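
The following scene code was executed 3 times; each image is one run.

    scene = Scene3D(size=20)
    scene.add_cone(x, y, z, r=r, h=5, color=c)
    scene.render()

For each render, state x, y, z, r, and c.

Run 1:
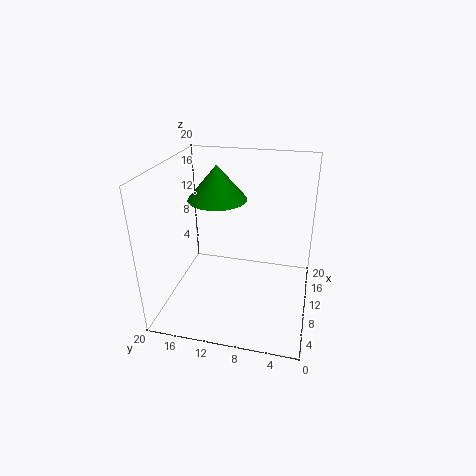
x = 13, y = 13.75, z = 14.25, r = 4.25, c = 'green'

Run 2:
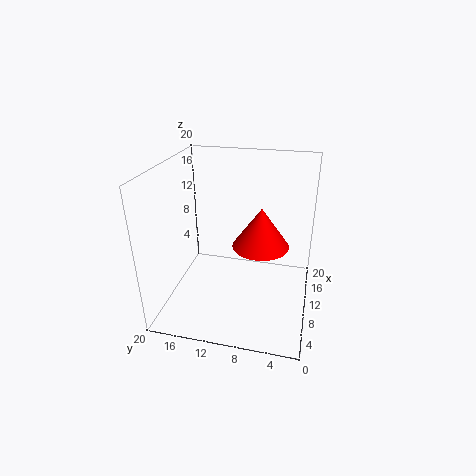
x = 6.5, y = 6.25, z = 11.25, r = 3.5, c = 'red'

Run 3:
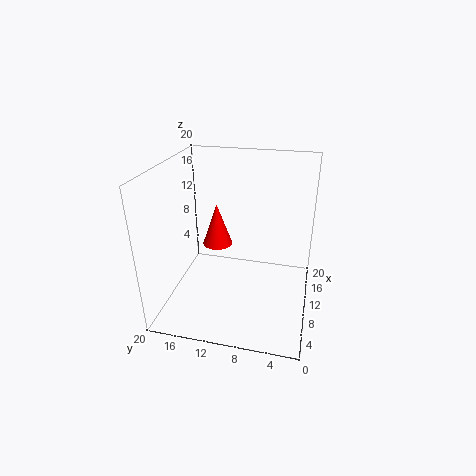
x = 4.75, y = 11.25, z = 12, r = 1.75, c = 'red'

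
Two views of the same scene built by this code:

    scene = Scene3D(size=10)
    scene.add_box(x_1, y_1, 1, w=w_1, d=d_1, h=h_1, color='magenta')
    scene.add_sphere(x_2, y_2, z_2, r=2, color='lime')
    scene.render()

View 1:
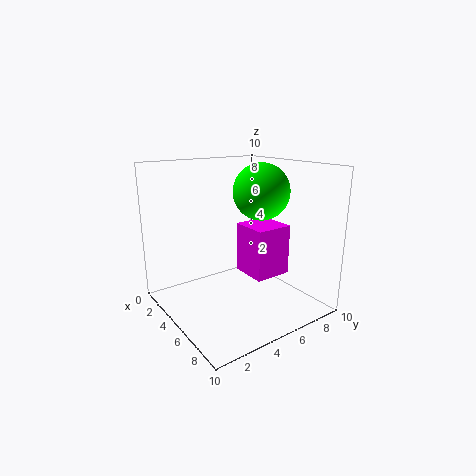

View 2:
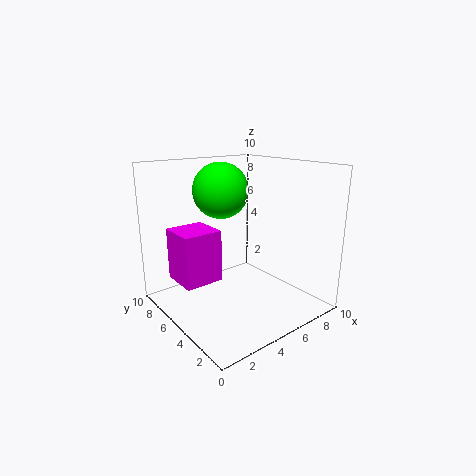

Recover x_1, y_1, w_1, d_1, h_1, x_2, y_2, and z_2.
x_1 = 2; y_1 = 7; w_1 = 3; d_1 = 3; h_1 = 4; x_2 = 5; y_2 = 7; z_2 = 8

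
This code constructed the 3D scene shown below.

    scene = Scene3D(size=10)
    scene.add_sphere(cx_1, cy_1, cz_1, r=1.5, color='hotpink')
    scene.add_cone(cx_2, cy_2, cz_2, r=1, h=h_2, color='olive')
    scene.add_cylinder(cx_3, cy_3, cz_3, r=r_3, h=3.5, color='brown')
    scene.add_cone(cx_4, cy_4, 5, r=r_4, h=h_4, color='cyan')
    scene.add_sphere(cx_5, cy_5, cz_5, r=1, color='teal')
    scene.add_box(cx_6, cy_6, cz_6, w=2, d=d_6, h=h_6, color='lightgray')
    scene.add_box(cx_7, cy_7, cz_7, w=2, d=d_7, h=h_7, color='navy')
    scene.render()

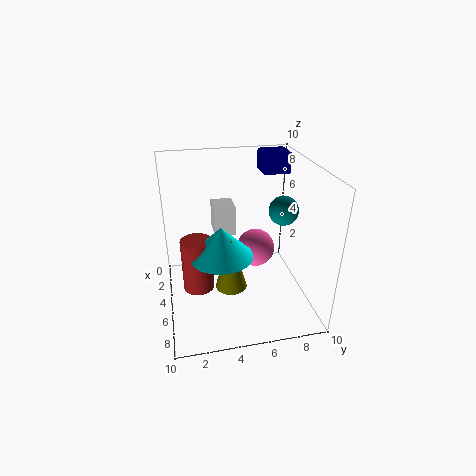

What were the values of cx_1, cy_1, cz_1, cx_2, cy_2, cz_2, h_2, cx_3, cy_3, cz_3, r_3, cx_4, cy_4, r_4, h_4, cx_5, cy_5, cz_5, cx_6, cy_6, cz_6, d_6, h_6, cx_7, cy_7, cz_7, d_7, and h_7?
cx_1 = 2.5, cy_1 = 7, cz_1 = 2.5, cx_2 = 7.5, cy_2 = 4, cz_2 = 3, h_2 = 3.5, cx_3 = 6.5, cy_3 = 2, cz_3 = 2.5, r_3 = 1, cx_4 = 7, cy_4 = 3.5, r_4 = 2, h_4 = 2, cx_5 = 5.5, cy_5 = 8, cz_5 = 7, cx_6 = 2.5, cy_6 = 3.5, cz_6 = 5, d_6 = 1.5, h_6 = 2, cx_7 = 0.5, cy_7 = 7.5, cz_7 = 8.5, d_7 = 2, h_7 = 1.5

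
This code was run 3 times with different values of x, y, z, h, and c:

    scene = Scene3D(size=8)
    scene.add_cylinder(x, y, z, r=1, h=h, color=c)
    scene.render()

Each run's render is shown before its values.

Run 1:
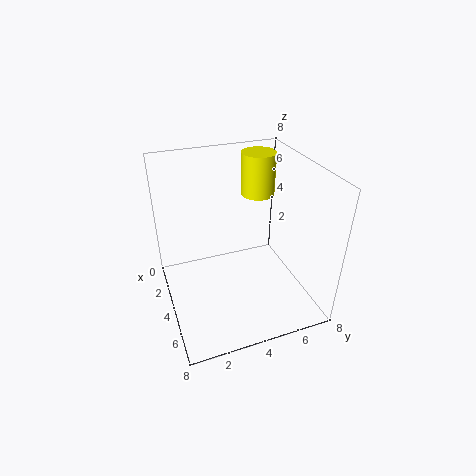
x = 2
y = 6
z = 5.5
h = 2.5
c = 'yellow'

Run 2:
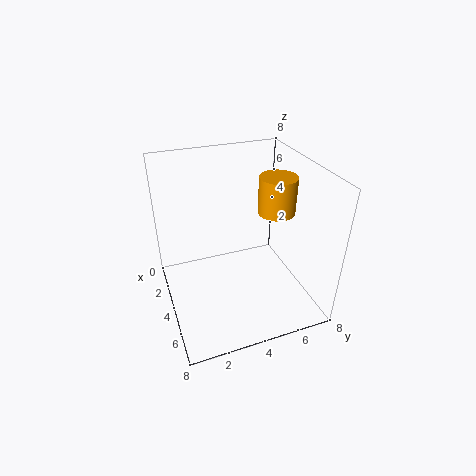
x = 4.5
y = 6
z = 5.5
h = 2
c = 'orange'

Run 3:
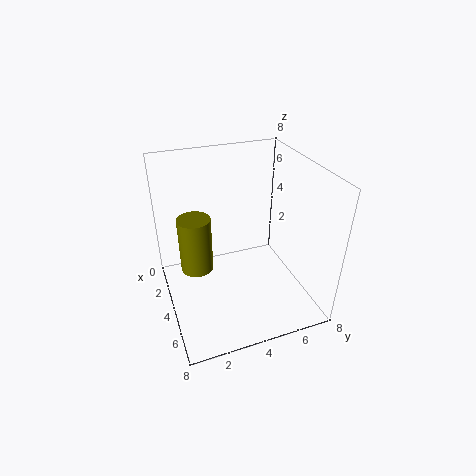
x = 2
y = 2
z = 1
h = 3.5
c = 'olive'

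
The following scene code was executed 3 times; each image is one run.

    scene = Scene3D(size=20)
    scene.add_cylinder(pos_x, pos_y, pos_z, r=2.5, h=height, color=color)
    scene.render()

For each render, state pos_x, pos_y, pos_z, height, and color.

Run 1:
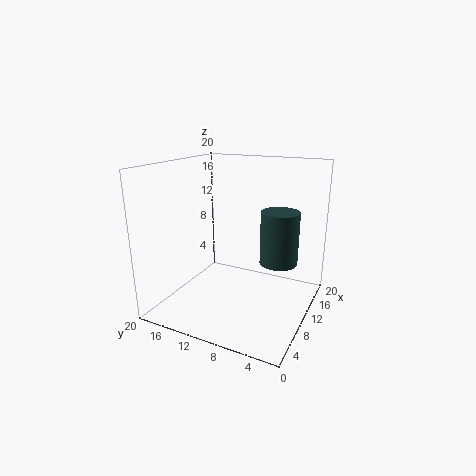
pos_x = 10; pos_y = 4; pos_z = 7.5; height = 7; color = 'darkslategray'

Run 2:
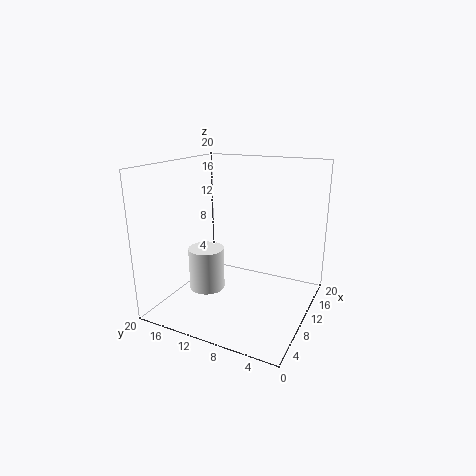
pos_x = 8; pos_y = 14; pos_z = 2.5; height = 6; color = 'white'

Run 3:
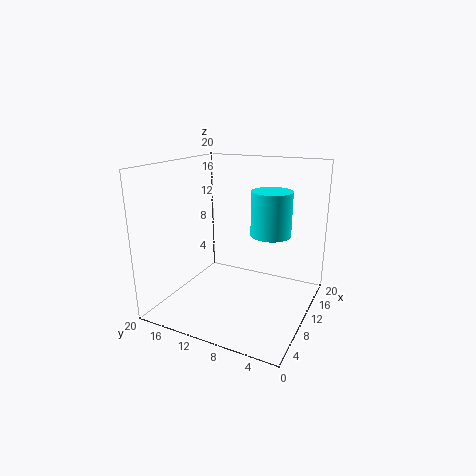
pos_x = 8; pos_y = 4.5; pos_z = 12; height = 5.5; color = 'cyan'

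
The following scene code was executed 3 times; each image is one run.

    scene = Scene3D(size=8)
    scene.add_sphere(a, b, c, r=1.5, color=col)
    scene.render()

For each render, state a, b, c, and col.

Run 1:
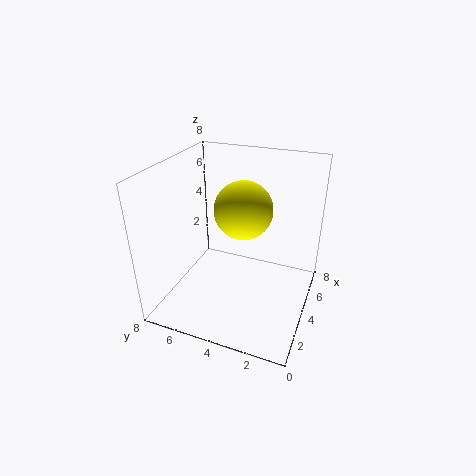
a = 3.5; b = 3.5; c = 6; col = 'yellow'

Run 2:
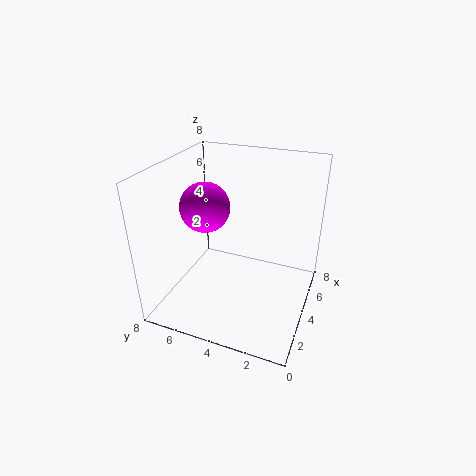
a = 5; b = 6.5; c = 5; col = 'magenta'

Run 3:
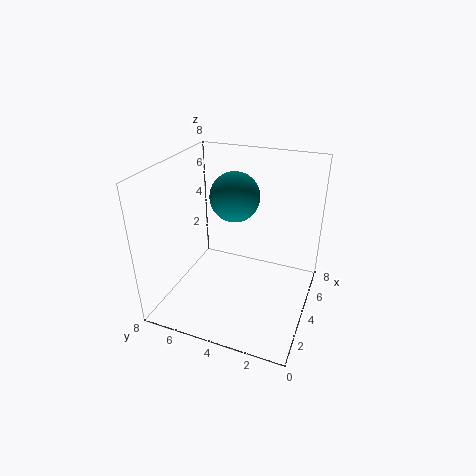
a = 6; b = 5; c = 5.5; col = 'teal'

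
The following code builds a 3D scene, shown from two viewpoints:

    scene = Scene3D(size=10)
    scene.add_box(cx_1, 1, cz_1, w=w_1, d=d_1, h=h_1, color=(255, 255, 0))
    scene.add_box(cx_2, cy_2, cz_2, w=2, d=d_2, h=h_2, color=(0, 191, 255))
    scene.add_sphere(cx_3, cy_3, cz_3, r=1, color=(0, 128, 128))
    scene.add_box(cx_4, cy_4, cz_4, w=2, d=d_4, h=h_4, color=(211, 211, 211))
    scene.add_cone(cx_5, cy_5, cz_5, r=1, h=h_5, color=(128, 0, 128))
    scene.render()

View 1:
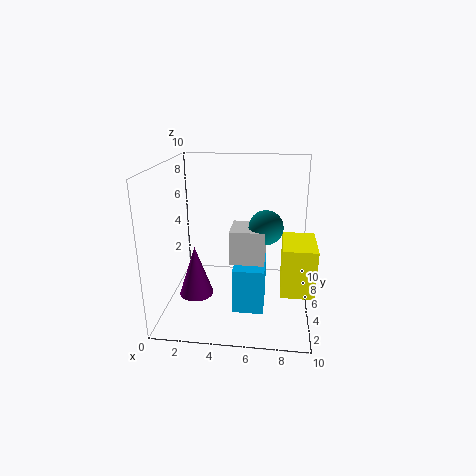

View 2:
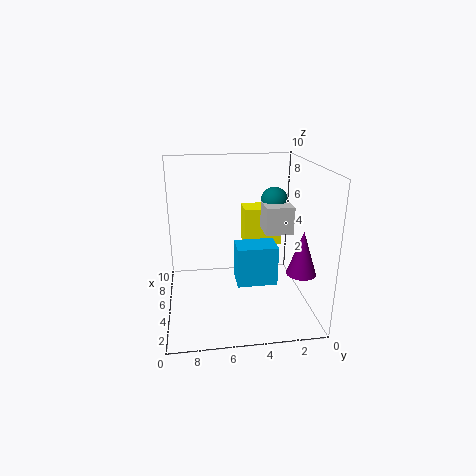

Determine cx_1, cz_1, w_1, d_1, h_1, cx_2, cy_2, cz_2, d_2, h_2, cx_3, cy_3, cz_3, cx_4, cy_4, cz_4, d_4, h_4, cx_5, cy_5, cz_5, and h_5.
cx_1 = 8
cz_1 = 3
w_1 = 2
d_1 = 3
h_1 = 3
cx_2 = 5
cy_2 = 2
cz_2 = 1
d_2 = 3
h_2 = 3
cx_3 = 7
cy_3 = 2
cz_3 = 7
cx_4 = 5
cy_4 = 1
cz_4 = 5
d_4 = 2
h_4 = 2
cx_5 = 3
cy_5 = 1
cz_5 = 3
h_5 = 3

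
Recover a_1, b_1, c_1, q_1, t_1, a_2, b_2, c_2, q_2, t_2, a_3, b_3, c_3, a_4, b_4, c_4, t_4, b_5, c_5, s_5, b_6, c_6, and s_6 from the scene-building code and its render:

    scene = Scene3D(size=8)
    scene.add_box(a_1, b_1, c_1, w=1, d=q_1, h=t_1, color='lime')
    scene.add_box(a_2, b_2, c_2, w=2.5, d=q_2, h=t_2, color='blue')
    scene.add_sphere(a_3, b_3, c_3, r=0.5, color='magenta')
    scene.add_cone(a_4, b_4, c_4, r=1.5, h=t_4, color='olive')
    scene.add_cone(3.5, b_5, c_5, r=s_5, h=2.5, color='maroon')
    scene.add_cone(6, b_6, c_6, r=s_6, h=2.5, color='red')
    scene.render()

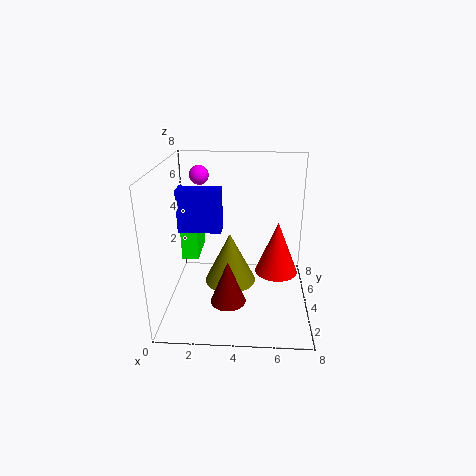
a_1 = 0.5; b_1 = 5; c_1 = 2; q_1 = 2.5; t_1 = 2; a_2 = 0.5; b_2 = 4.5; c_2 = 4; q_2 = 1; t_2 = 2.5; a_3 = 2; b_3 = 4; c_3 = 7.5; a_4 = 3.5; b_4 = 4.5; c_4 = 1; t_4 = 3; b_5 = 3; c_5 = 0.5; s_5 = 1; b_6 = 1.5; c_6 = 3.5; s_6 = 1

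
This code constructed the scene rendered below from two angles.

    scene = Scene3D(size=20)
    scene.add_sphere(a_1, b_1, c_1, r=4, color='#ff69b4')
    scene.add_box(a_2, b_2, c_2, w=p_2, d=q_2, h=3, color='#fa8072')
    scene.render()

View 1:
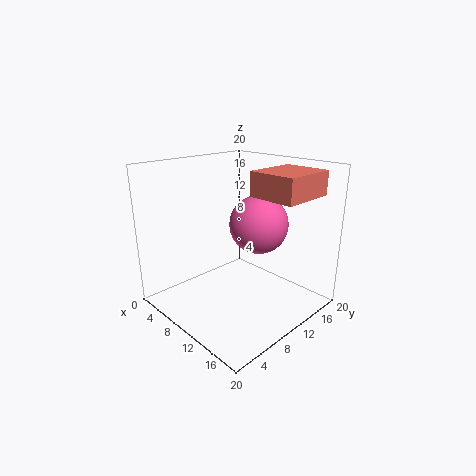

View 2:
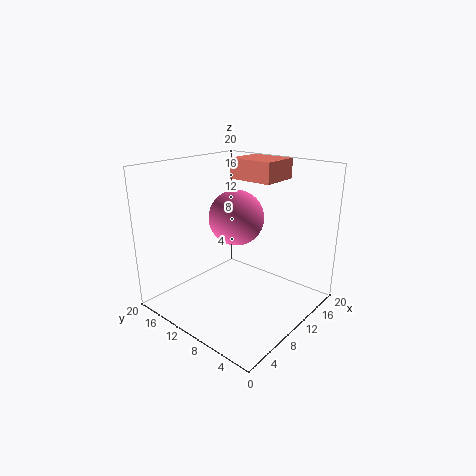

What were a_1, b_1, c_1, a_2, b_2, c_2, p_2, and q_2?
a_1 = 12; b_1 = 12; c_1 = 12; a_2 = 14; b_2 = 8; c_2 = 17; p_2 = 6; q_2 = 7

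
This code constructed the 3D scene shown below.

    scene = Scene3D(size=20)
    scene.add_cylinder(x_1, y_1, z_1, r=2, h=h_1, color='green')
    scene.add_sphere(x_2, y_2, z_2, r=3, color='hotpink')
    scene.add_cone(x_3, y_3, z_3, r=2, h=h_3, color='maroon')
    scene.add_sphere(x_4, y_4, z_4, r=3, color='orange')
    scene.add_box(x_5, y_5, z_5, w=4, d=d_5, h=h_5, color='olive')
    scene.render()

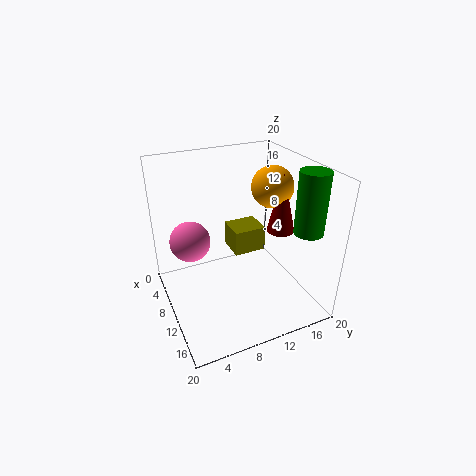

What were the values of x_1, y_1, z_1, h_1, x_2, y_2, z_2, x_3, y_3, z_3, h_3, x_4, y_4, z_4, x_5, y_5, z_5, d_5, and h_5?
x_1 = 15, y_1 = 18, z_1 = 11.5, h_1 = 8.5, x_2 = 5, y_2 = 4.5, z_2 = 8, x_3 = 10.5, y_3 = 16.5, z_3 = 10, h_3 = 8.5, x_4 = 8.5, y_4 = 16, z_4 = 16, x_5 = 6.5, y_5 = 9.5, z_5 = 7.5, d_5 = 4.5, h_5 = 3.5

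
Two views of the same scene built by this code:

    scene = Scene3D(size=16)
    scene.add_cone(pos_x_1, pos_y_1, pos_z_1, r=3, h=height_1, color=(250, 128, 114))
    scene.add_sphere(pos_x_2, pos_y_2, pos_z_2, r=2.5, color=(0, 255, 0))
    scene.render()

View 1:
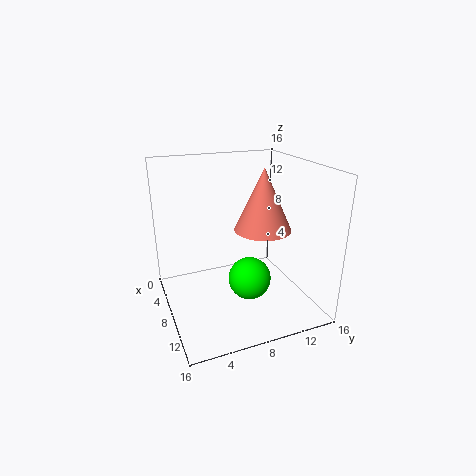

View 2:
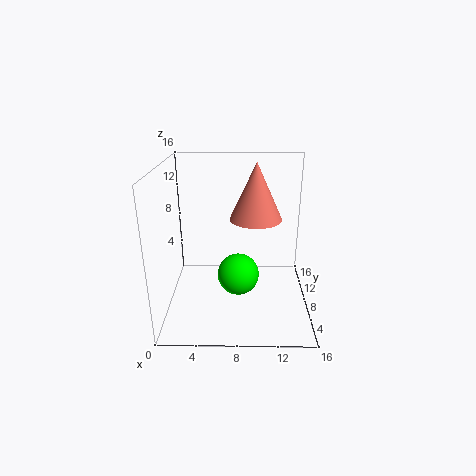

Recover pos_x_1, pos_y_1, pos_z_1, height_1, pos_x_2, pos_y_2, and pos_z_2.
pos_x_1 = 10, pos_y_1 = 10, pos_z_1 = 9.5, height_1 = 6.5, pos_x_2 = 8, pos_y_2 = 9.5, pos_z_2 = 2.5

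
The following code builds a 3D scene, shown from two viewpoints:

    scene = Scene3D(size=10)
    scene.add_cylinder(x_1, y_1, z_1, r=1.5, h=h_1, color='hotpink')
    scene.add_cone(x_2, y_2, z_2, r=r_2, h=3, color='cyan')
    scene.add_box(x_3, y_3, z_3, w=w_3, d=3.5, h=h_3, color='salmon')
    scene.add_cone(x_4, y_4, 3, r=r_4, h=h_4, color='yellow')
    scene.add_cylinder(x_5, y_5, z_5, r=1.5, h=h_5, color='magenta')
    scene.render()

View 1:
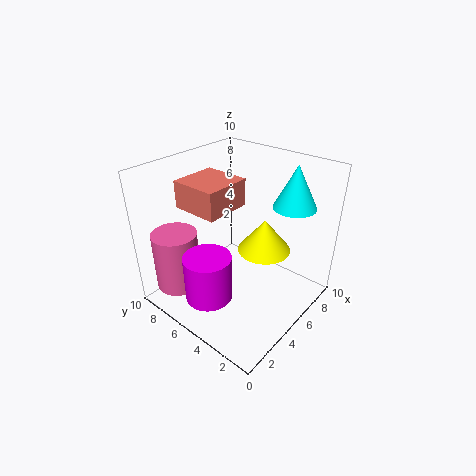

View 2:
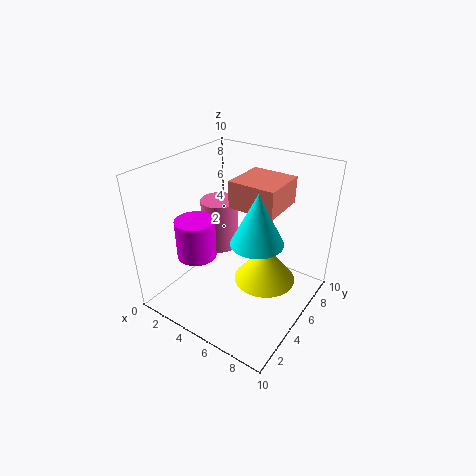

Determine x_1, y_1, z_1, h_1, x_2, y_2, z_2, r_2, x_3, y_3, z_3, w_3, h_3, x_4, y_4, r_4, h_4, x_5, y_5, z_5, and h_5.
x_1 = 1.5
y_1 = 7.5
z_1 = 2
h_1 = 4
x_2 = 8
y_2 = 2.5
z_2 = 7
r_2 = 1.5
x_3 = 3.5
y_3 = 6
z_3 = 6.5
w_3 = 3.5
h_3 = 2
x_4 = 7.5
y_4 = 4.5
r_4 = 2
h_4 = 2.5
x_5 = 1.5
y_5 = 4.5
z_5 = 2.5
h_5 = 3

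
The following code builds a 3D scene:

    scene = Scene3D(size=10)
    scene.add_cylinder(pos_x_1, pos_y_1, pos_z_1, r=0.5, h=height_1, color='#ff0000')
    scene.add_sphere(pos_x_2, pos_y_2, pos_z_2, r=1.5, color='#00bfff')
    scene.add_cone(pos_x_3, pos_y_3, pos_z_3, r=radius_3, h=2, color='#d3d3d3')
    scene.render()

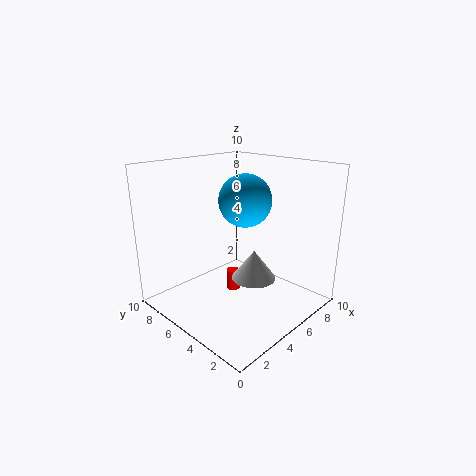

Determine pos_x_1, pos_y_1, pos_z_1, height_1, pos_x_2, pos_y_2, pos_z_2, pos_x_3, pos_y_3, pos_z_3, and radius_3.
pos_x_1 = 5.5; pos_y_1 = 6; pos_z_1 = 0.5; height_1 = 1.5; pos_x_2 = 3; pos_y_2 = 2.5; pos_z_2 = 8.5; pos_x_3 = 5; pos_y_3 = 3.5; pos_z_3 = 2.5; radius_3 = 1.5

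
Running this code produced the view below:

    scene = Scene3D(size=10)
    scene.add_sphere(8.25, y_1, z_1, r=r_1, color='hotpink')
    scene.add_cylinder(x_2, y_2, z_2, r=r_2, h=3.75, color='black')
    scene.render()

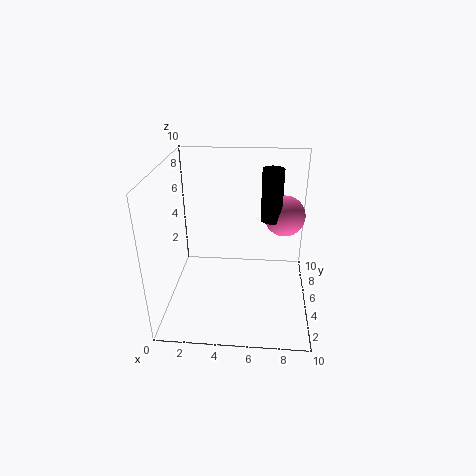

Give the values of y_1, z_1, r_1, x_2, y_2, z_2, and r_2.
y_1 = 7.25; z_1 = 5.75; r_1 = 1.5; x_2 = 7.25; y_2 = 6.5; z_2 = 5.75; r_2 = 0.75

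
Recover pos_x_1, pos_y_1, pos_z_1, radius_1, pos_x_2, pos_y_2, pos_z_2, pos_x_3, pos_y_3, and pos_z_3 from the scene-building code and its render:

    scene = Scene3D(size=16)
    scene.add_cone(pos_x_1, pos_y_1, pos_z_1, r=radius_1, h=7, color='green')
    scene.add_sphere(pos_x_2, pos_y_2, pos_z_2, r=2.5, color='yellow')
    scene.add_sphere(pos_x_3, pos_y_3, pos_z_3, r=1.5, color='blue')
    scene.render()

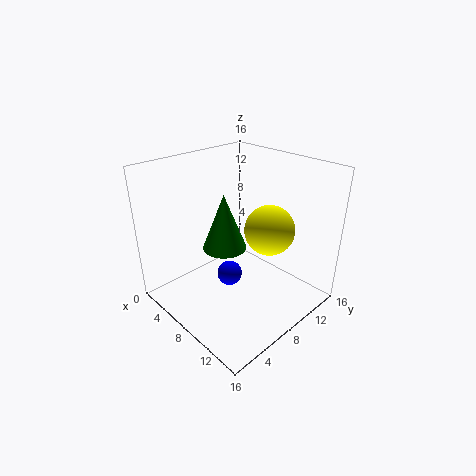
pos_x_1 = 4, pos_y_1 = 9.5, pos_z_1 = 4.5, radius_1 = 2.75, pos_x_2 = 12.25, pos_y_2 = 8.25, pos_z_2 = 10.5, pos_x_3 = 6.25, pos_y_3 = 8.25, pos_z_3 = 2.25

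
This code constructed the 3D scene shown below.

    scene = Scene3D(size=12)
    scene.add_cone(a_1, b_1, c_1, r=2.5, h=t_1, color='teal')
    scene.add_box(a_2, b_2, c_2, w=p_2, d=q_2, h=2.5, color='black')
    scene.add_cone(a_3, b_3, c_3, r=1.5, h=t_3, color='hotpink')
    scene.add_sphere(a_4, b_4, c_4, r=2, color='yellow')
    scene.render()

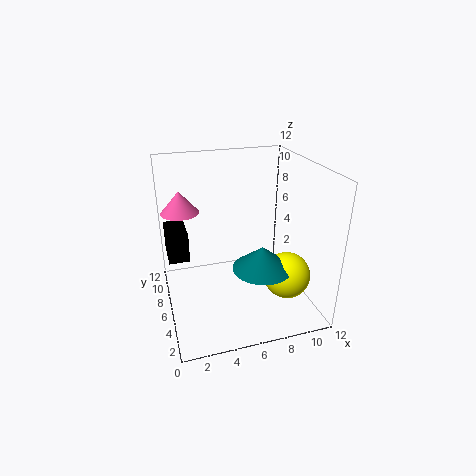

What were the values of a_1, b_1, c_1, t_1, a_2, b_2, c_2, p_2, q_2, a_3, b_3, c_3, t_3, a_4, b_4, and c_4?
a_1 = 7.75
b_1 = 4.75
c_1 = 3.5
t_1 = 2
a_2 = 0.25
b_2 = 6.75
c_2 = 4
p_2 = 1.75
q_2 = 3.25
a_3 = 1.5
b_3 = 6.75
c_3 = 8.5
t_3 = 1.75
a_4 = 10
b_4 = 4.5
c_4 = 2.5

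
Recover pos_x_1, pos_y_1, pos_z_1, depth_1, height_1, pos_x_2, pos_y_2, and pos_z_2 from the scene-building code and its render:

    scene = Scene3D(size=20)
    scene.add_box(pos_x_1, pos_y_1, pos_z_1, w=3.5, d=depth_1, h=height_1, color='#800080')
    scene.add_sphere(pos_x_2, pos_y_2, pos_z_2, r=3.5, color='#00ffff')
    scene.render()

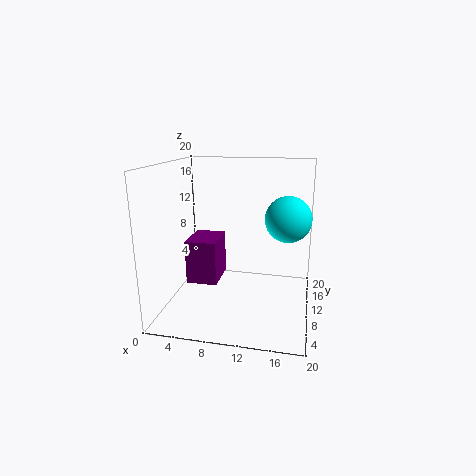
pos_x_1 = 6; pos_y_1 = 0.5; pos_z_1 = 7.5; depth_1 = 4.5; height_1 = 5; pos_x_2 = 16.5; pos_y_2 = 15.5; pos_z_2 = 11.5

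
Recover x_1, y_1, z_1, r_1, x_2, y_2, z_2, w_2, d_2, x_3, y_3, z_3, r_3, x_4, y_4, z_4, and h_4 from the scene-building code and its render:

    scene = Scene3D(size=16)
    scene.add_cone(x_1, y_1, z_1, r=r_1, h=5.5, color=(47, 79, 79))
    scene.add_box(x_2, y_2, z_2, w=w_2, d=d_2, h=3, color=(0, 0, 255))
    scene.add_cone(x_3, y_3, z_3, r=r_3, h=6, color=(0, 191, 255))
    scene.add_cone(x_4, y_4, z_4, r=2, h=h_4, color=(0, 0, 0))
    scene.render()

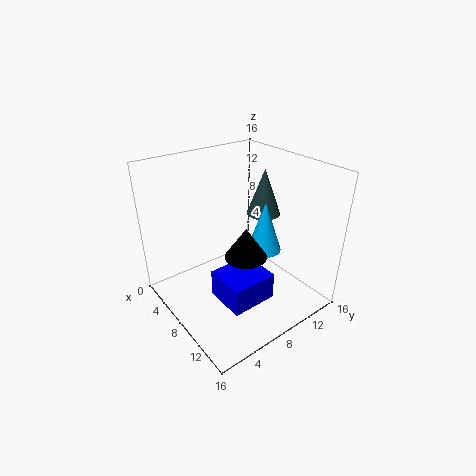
x_1 = 6.5; y_1 = 13; z_1 = 9; r_1 = 2; x_2 = 8.5; y_2 = 4; z_2 = 2.5; w_2 = 4.5; d_2 = 5; x_3 = 8.5; y_3 = 11.5; z_3 = 5.5; r_3 = 2; x_4 = 12.5; y_4 = 5.5; z_4 = 9; h_4 = 3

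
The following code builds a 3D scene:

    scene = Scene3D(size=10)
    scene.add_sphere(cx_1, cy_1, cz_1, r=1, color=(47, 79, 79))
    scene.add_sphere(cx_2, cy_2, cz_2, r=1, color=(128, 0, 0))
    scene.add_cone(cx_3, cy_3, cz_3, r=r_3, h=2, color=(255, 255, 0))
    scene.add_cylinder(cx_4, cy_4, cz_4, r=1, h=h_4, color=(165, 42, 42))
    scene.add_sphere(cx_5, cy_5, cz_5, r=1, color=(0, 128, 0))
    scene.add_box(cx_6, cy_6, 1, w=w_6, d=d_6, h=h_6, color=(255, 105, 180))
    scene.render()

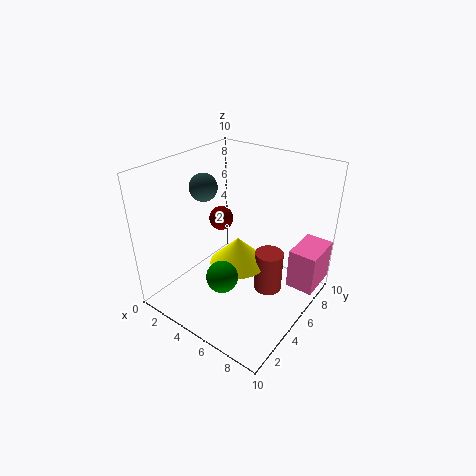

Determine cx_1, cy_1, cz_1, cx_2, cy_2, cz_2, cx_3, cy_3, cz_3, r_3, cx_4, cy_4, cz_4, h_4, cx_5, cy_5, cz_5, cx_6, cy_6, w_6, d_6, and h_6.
cx_1 = 2, cy_1 = 5, cz_1 = 8, cx_2 = 1, cy_2 = 8, cz_2 = 4, cx_3 = 5, cy_3 = 5, cz_3 = 3, r_3 = 2, cx_4 = 7, cy_4 = 6, cz_4 = 1, h_4 = 3, cx_5 = 6, cy_5 = 2, cz_5 = 4, cx_6 = 8, cy_6 = 7, w_6 = 2, d_6 = 3, h_6 = 3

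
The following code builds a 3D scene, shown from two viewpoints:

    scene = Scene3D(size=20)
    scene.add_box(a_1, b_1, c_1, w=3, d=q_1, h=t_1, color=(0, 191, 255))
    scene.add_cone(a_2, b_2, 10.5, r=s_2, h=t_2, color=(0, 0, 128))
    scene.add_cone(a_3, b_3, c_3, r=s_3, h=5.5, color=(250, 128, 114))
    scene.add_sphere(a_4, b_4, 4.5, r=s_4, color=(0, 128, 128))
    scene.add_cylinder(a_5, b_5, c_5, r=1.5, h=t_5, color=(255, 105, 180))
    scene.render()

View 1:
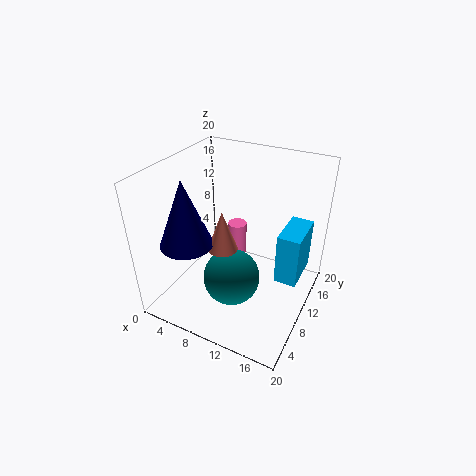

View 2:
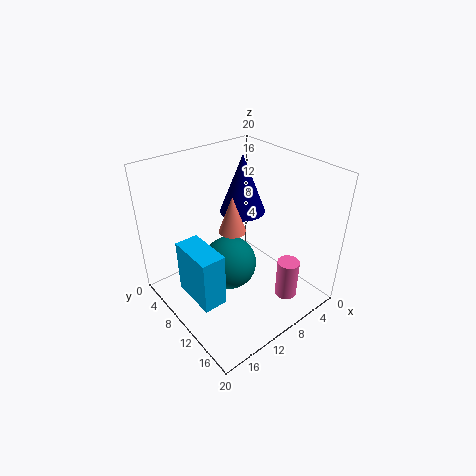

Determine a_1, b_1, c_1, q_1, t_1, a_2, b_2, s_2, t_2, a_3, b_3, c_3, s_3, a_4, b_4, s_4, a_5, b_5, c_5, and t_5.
a_1 = 16, b_1 = 9, c_1 = 5.5, q_1 = 6, t_1 = 7, a_2 = 5, b_2 = 5, s_2 = 3.5, t_2 = 9, a_3 = 9, b_3 = 7.5, c_3 = 9.5, s_3 = 2, a_4 = 10, b_4 = 8, s_4 = 4, a_5 = 6.5, b_5 = 16.5, c_5 = 2.5, t_5 = 5.5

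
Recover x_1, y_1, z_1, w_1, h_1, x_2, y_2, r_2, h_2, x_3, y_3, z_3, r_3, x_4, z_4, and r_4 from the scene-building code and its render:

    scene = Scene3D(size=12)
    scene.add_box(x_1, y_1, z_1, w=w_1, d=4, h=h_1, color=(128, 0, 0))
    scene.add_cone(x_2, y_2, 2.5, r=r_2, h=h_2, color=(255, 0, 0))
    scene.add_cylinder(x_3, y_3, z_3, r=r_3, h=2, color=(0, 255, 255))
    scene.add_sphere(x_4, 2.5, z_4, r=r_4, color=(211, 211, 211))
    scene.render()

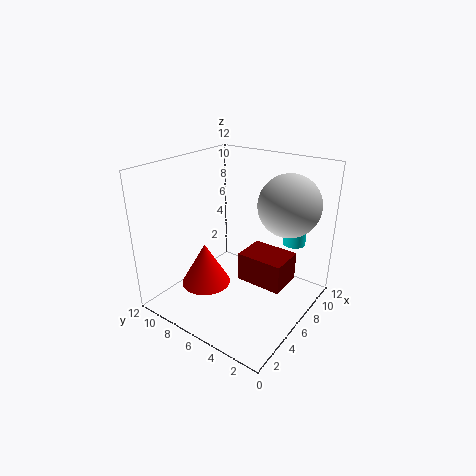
x_1 = 6
y_1 = 2
z_1 = 2
w_1 = 3
h_1 = 2.5
x_2 = 3.5
y_2 = 7.5
r_2 = 2
h_2 = 3.5
x_3 = 10.5
y_3 = 3
z_3 = 4.5
r_3 = 1
x_4 = 8
z_4 = 9
r_4 = 2.5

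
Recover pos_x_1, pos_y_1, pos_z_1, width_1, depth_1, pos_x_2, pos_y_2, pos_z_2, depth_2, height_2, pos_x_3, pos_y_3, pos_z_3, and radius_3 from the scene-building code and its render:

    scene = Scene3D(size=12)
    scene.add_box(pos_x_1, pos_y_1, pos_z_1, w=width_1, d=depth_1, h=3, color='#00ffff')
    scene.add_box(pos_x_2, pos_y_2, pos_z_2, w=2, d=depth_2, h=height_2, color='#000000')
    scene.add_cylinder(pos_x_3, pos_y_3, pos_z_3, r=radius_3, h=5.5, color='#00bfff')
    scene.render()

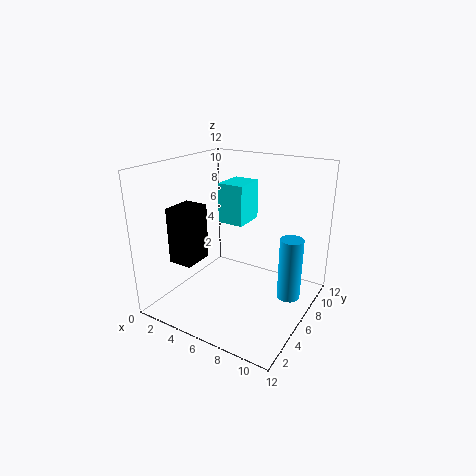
pos_x_1 = 5.5
pos_y_1 = 4
pos_z_1 = 8
width_1 = 2
depth_1 = 2.5
pos_x_2 = 2
pos_y_2 = 2
pos_z_2 = 4.5
depth_2 = 2.5
height_2 = 4.5
pos_x_3 = 10
pos_y_3 = 8
pos_z_3 = 0.5
radius_3 = 1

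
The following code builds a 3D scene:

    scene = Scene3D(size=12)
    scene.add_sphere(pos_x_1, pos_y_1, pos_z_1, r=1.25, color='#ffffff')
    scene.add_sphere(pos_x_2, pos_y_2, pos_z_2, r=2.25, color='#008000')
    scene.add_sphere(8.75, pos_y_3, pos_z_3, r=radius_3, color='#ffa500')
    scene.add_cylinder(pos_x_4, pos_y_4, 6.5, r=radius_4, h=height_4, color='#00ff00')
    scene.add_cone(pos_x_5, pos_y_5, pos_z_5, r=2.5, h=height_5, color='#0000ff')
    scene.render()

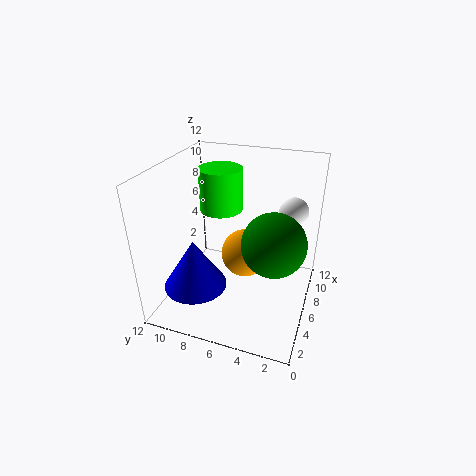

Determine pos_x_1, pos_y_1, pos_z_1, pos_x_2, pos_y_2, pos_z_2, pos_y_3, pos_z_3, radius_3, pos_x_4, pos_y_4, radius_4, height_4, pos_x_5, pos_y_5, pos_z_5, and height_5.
pos_x_1 = 8.75; pos_y_1 = 2; pos_z_1 = 7.75; pos_x_2 = 2.75; pos_y_2 = 2.25; pos_z_2 = 8; pos_y_3 = 6.25; pos_z_3 = 2.75; radius_3 = 2.25; pos_x_4 = 9.75; pos_y_4 = 9; radius_4 = 2; height_4 = 4; pos_x_5 = 2.75; pos_y_5 = 8.5; pos_z_5 = 3; height_5 = 4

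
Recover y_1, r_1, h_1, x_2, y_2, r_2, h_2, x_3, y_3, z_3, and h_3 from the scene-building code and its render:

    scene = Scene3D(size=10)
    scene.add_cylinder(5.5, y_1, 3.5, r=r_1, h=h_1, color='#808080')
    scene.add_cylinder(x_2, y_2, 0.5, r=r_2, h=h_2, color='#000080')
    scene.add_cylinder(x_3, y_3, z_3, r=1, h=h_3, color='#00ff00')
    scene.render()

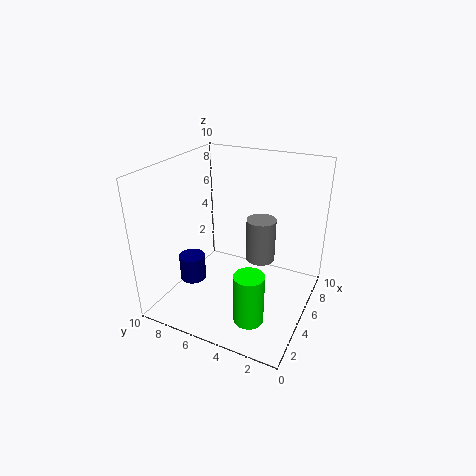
y_1 = 3.5, r_1 = 1, h_1 = 3, x_2 = 5, y_2 = 9, r_2 = 1, h_2 = 2, x_3 = 2.5, y_3 = 3, z_3 = 0.5, h_3 = 3.5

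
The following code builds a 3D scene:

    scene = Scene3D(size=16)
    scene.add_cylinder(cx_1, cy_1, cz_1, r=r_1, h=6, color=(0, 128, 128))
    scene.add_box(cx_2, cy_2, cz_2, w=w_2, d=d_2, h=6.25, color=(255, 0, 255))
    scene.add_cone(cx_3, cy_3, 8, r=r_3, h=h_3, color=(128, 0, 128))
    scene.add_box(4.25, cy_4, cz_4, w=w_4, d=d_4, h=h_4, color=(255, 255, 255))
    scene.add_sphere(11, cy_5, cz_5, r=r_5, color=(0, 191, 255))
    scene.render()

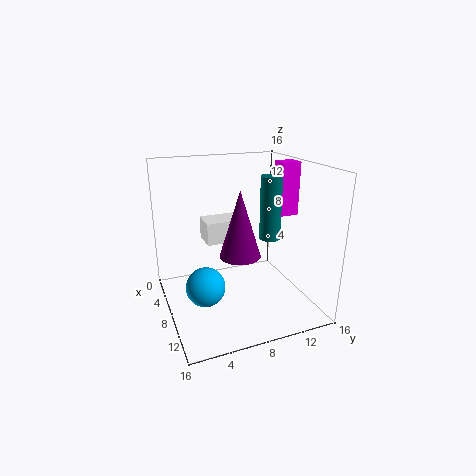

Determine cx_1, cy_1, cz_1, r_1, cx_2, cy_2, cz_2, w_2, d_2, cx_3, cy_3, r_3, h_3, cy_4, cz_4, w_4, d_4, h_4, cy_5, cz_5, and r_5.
cx_1 = 13
cy_1 = 9.25
cz_1 = 9.75
r_1 = 1
cx_2 = 5.25
cy_2 = 13.75
cz_2 = 9.5
w_2 = 2
d_2 = 2.25
cx_3 = 12.25
cy_3 = 6.5
r_3 = 2
h_3 = 6.5
cy_4 = 4.75
cz_4 = 7.25
w_4 = 3
d_4 = 4.5
h_4 = 2.5
cy_5 = 3.25
cz_5 = 4.5
r_5 = 2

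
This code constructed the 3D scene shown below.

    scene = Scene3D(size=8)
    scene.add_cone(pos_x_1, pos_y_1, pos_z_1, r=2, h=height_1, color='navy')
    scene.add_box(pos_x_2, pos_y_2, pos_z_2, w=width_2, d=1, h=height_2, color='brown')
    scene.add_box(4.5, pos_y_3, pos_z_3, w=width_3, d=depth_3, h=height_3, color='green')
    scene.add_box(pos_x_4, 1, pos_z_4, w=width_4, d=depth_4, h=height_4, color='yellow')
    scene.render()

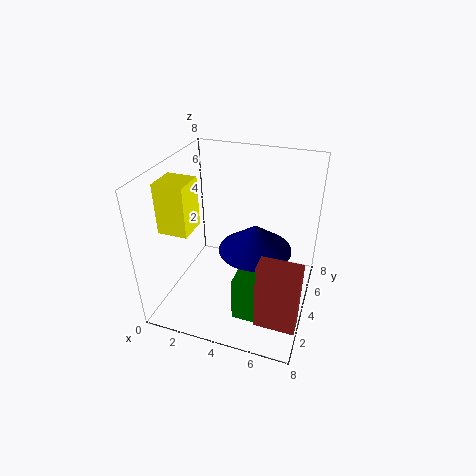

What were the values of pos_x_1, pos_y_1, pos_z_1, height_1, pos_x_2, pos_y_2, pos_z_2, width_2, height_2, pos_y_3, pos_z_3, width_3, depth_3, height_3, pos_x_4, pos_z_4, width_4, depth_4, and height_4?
pos_x_1 = 5, pos_y_1 = 4, pos_z_1 = 3.5, height_1 = 1.5, pos_x_2 = 6, pos_y_2 = 0.5, pos_z_2 = 1.5, width_2 = 2, height_2 = 3.5, pos_y_3 = 1.5, pos_z_3 = 0.5, width_3 = 2, depth_3 = 1.5, height_3 = 2.5, pos_x_4 = 1, pos_z_4 = 5.5, width_4 = 1.5, depth_4 = 1.5, height_4 = 2.5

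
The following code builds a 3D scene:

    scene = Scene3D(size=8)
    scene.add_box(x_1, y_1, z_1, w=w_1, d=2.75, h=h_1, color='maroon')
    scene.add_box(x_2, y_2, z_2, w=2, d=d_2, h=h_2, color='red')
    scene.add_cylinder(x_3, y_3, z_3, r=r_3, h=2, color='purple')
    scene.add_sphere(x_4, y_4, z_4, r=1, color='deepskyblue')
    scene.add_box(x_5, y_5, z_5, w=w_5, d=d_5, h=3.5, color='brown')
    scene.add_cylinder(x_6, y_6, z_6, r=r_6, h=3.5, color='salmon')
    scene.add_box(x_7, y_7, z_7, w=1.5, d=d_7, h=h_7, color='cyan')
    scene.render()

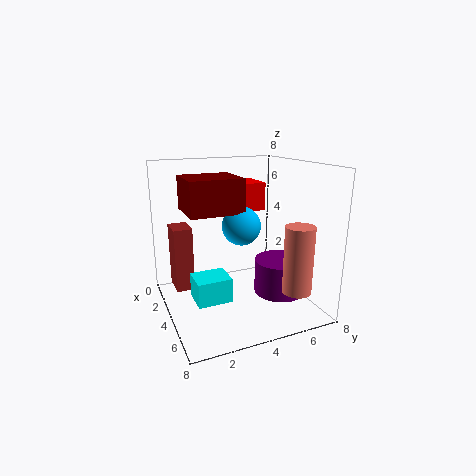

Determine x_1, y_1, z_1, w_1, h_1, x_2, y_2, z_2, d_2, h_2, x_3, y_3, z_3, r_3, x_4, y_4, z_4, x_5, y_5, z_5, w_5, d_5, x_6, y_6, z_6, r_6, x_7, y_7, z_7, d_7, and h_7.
x_1 = 3; y_1 = 1; z_1 = 5.75; w_1 = 2.5; h_1 = 1.75; x_2 = 2.25; y_2 = 3.5; z_2 = 5.5; d_2 = 2; h_2 = 1.5; x_3 = 4.5; y_3 = 6.5; z_3 = 0.5; r_3 = 1.5; x_4 = 5; y_4 = 3.75; z_4 = 5; x_5 = 2.25; y_5 = 0.5; z_5 = 1.25; w_5 = 1.5; d_5 = 1; x_6 = 7; y_6 = 6; z_6 = 1.75; r_6 = 0.75; x_7 = 4.75; y_7 = 1; z_7 = 1.5; d_7 = 1.75; h_7 = 1.25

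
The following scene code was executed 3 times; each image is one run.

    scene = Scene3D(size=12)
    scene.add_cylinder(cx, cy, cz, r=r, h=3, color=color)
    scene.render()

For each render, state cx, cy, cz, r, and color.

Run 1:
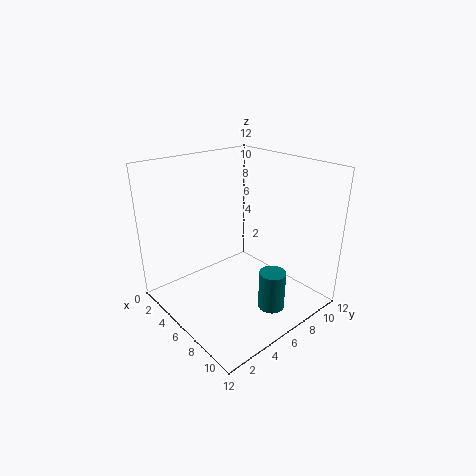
cx = 10.5
cy = 5.5
cz = 2
r = 1
color = 'teal'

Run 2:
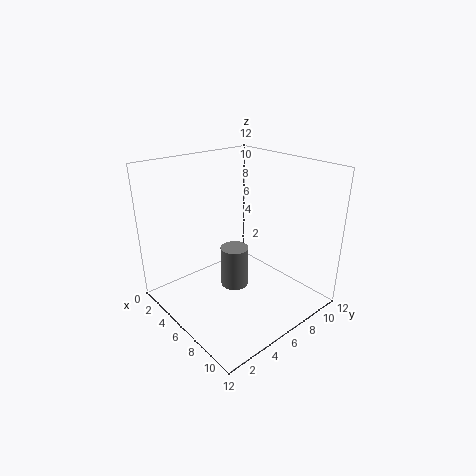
cx = 8.5
cy = 3.5
cz = 4
r = 1
color = 'gray'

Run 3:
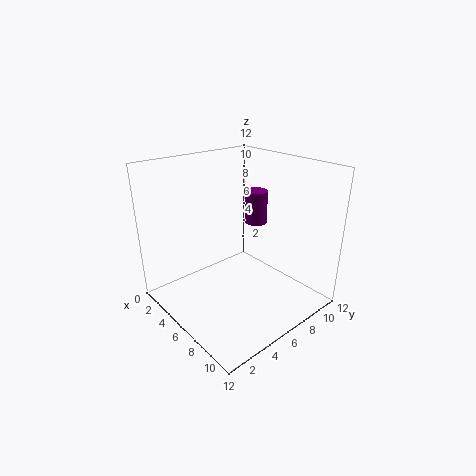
cx = 4.5
cy = 9.5
cz = 6
r = 1
color = 'purple'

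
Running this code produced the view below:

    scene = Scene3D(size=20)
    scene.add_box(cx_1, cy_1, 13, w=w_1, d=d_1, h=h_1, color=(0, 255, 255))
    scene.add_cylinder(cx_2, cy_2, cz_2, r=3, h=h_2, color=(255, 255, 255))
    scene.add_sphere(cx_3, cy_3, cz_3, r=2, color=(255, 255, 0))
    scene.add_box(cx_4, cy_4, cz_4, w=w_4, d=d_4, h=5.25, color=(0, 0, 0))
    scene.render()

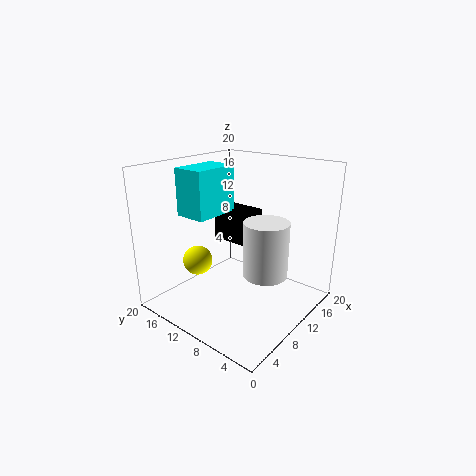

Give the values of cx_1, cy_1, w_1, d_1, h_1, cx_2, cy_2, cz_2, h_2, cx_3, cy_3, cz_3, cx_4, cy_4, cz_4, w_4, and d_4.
cx_1 = 5.5, cy_1 = 12.5, w_1 = 6.75, d_1 = 4.5, h_1 = 6.5, cx_2 = 10.25, cy_2 = 5.5, cz_2 = 5.75, h_2 = 7.5, cx_3 = 5.5, cy_3 = 13.5, cz_3 = 7.25, cx_4 = 11.75, cy_4 = 9.25, cz_4 = 8, w_4 = 2.75, d_4 = 6.75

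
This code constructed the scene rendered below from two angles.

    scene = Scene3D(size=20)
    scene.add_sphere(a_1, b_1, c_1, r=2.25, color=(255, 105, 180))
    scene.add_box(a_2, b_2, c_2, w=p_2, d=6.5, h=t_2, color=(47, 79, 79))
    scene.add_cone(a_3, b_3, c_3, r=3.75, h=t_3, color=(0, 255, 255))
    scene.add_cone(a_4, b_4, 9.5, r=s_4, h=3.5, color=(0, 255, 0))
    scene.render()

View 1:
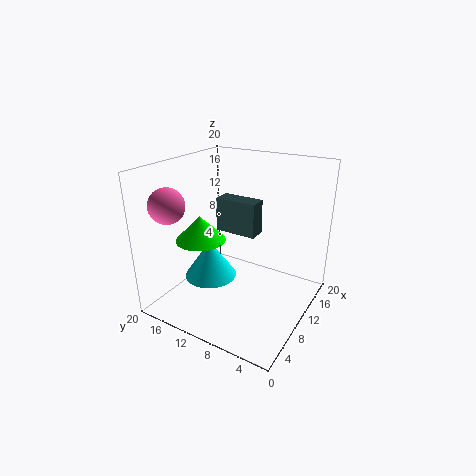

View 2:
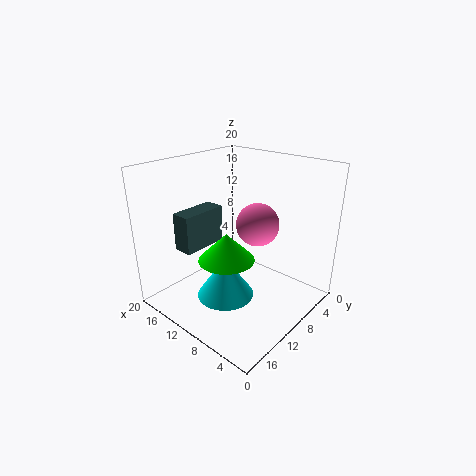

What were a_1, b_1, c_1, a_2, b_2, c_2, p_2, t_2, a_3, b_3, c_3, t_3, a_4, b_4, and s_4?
a_1 = 2.5; b_1 = 15.5; c_1 = 16; a_2 = 13.5; b_2 = 9.5; c_2 = 8.5; p_2 = 2.75; t_2 = 5.25; a_3 = 8.75; b_3 = 14; c_3 = 3.5; t_3 = 5.5; a_4 = 7.75; b_4 = 14.75; s_4 = 3.5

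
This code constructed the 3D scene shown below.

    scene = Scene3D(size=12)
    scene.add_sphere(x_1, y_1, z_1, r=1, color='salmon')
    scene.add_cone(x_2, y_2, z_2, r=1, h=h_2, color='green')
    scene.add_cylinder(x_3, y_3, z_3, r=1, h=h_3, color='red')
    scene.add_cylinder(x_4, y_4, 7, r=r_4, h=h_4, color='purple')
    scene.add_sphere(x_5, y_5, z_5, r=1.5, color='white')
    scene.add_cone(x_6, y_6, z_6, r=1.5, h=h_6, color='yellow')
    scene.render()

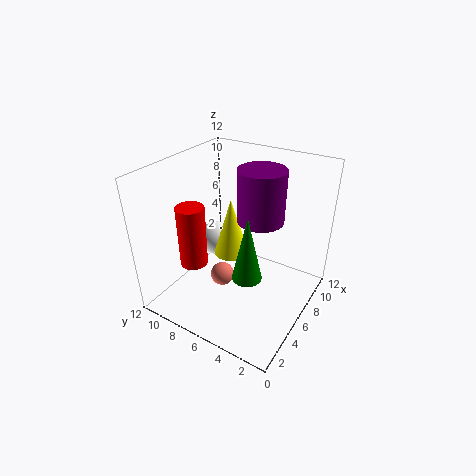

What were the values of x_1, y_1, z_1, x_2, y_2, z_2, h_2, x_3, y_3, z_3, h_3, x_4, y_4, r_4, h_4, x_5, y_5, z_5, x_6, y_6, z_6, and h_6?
x_1 = 5, y_1 = 7, z_1 = 2.5, x_2 = 1.5, y_2 = 2.5, z_2 = 6.5, h_2 = 4.5, x_3 = 1.5, y_3 = 7, z_3 = 6, h_3 = 4.5, x_4 = 8, y_4 = 5, r_4 = 2, h_4 = 4.5, x_5 = 7, y_5 = 9, z_5 = 4.5, x_6 = 6.5, y_6 = 7, z_6 = 4, h_6 = 5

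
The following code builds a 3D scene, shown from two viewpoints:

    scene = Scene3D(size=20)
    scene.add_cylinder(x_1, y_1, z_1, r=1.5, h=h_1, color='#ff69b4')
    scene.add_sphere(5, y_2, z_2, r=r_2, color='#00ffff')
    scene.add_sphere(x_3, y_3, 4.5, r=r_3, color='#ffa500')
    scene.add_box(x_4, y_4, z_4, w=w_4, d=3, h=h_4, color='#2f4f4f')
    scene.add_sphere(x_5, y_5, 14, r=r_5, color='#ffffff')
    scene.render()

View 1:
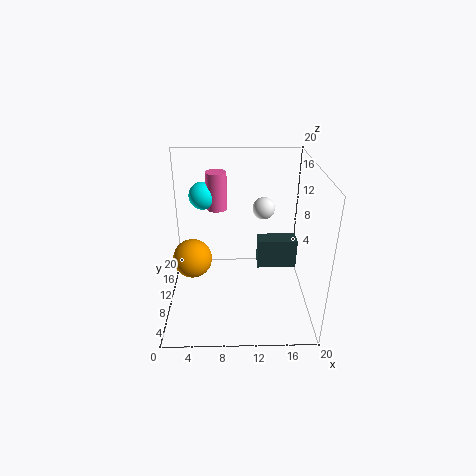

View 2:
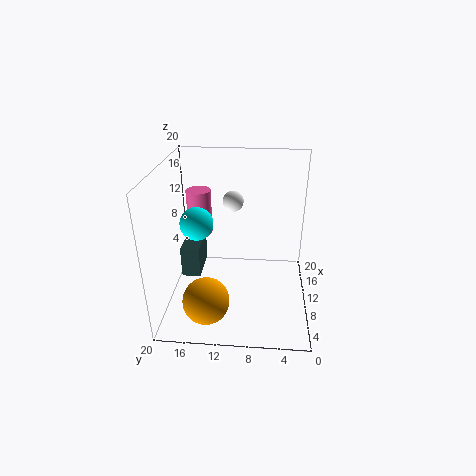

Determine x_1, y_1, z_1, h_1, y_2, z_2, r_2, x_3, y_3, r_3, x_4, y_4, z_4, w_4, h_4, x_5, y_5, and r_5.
x_1 = 7
y_1 = 14.5
z_1 = 12.5
h_1 = 5.5
y_2 = 14.5
z_2 = 14.5
r_2 = 2
x_3 = 3
y_3 = 13.5
r_3 = 3
x_4 = 13.5
y_4 = 16.5
z_4 = 0.5
w_4 = 6.5
h_4 = 5
x_5 = 13.5
y_5 = 11
r_5 = 1.5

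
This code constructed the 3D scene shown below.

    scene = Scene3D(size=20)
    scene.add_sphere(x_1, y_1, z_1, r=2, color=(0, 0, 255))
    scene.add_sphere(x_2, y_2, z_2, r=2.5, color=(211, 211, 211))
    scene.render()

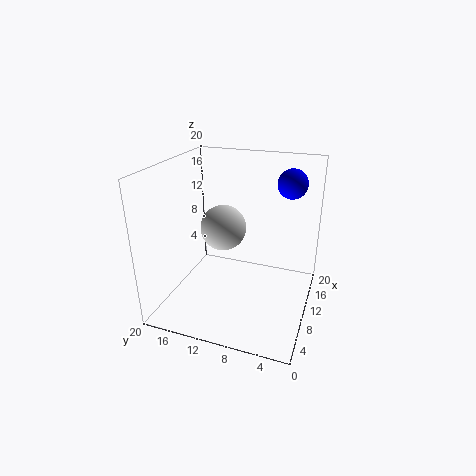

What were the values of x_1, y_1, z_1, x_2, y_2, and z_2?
x_1 = 13; y_1 = 3.5; z_1 = 17.5; x_2 = 2.5; y_2 = 9; z_2 = 15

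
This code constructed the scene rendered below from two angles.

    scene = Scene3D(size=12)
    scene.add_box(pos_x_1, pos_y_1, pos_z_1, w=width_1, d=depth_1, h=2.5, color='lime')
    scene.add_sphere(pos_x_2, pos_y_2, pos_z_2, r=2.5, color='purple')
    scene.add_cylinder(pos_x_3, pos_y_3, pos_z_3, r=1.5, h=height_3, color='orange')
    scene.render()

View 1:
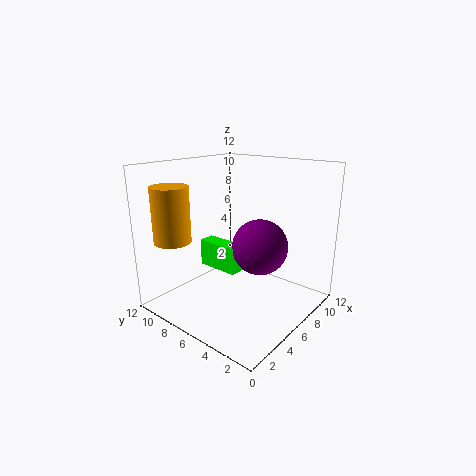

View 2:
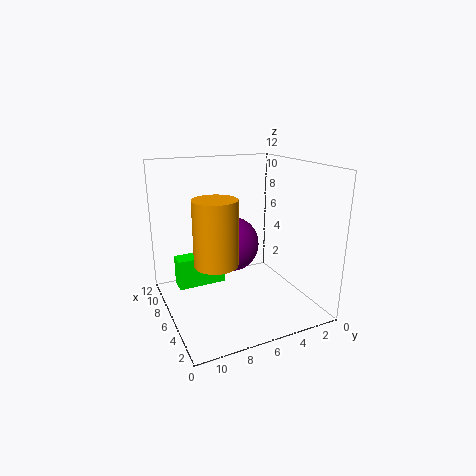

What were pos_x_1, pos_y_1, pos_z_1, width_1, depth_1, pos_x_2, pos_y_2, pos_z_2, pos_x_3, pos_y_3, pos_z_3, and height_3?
pos_x_1 = 6.5; pos_y_1 = 7; pos_z_1 = 2; width_1 = 1.5; depth_1 = 4; pos_x_2 = 8.5; pos_y_2 = 5.5; pos_z_2 = 4.5; pos_x_3 = 2; pos_y_3 = 9.5; pos_z_3 = 6; height_3 = 4.5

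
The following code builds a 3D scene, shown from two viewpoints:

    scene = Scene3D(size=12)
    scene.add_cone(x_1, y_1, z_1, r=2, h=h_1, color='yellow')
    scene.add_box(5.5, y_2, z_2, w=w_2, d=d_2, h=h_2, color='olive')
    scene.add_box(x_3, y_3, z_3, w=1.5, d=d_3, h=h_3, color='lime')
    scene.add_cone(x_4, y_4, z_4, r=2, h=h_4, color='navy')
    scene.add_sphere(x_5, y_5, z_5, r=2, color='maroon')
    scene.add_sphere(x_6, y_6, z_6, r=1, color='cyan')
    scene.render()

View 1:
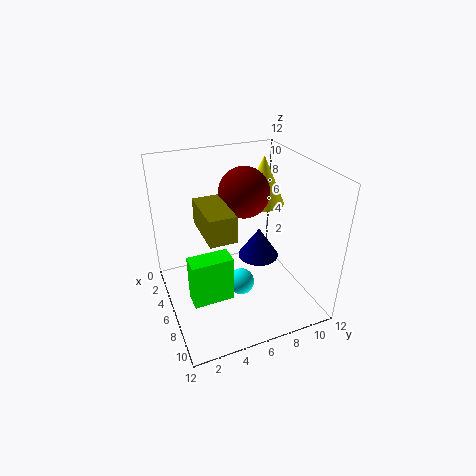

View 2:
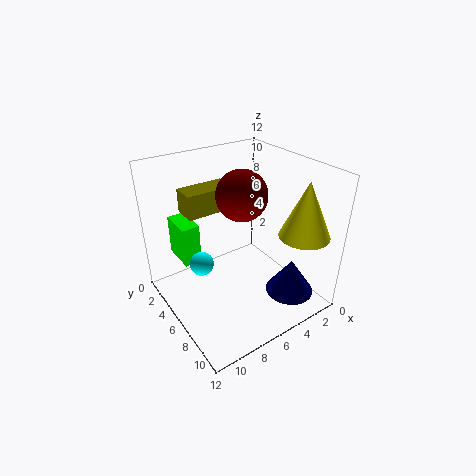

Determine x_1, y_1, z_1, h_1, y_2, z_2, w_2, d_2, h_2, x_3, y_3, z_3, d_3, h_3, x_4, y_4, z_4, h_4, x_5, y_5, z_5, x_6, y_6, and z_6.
x_1 = 2.5
y_1 = 10
z_1 = 7
h_1 = 4.5
y_2 = 2.5
z_2 = 8
w_2 = 4
d_2 = 2
h_2 = 2
x_3 = 8.5
y_3 = 1
z_3 = 3.5
d_3 = 3
h_3 = 3.5
x_4 = 3
y_4 = 9.5
z_4 = 1.5
h_4 = 3
x_5 = 6
y_5 = 6.5
z_5 = 10
x_6 = 9
y_6 = 5
z_6 = 4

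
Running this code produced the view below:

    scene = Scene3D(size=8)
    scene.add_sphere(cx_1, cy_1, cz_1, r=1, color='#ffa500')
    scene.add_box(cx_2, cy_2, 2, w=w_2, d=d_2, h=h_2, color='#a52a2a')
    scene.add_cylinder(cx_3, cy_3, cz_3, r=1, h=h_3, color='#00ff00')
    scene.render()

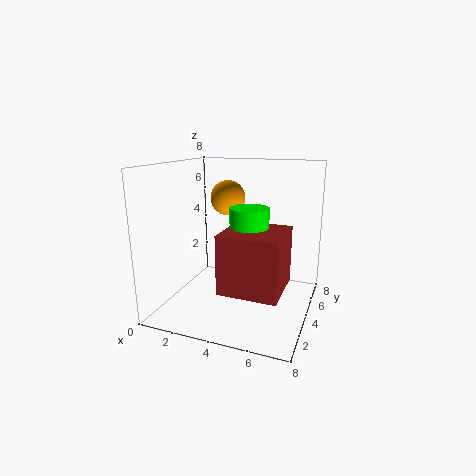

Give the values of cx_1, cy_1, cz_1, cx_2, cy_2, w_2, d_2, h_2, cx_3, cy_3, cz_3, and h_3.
cx_1 = 3; cy_1 = 5; cz_1 = 6; cx_2 = 4; cy_2 = 1; w_2 = 3; d_2 = 3; h_2 = 3; cx_3 = 5; cy_3 = 3; cz_3 = 4; h_3 = 2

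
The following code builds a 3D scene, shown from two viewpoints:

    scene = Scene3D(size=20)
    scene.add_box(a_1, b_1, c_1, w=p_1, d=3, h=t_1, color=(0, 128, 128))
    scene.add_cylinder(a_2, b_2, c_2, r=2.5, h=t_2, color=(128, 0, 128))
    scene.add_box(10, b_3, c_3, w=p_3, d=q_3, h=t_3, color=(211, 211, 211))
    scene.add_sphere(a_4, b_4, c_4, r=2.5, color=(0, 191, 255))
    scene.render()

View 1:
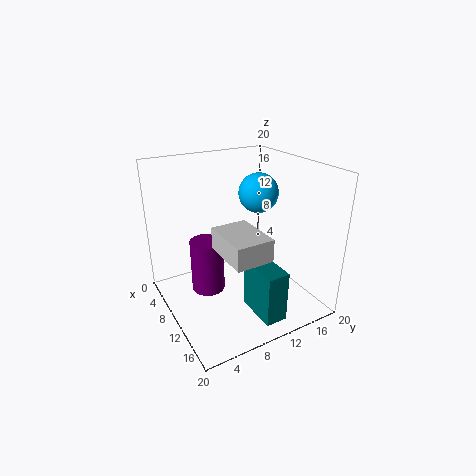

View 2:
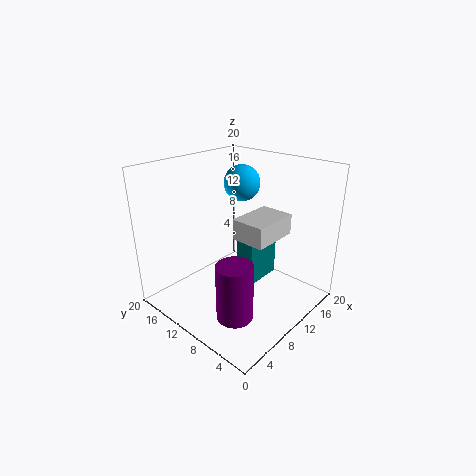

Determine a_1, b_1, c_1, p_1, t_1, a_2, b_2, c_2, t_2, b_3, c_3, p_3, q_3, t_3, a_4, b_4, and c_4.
a_1 = 12.5, b_1 = 9.5, c_1 = 1, p_1 = 6, t_1 = 7, a_2 = 6, b_2 = 7, c_2 = 0.5, t_2 = 8, b_3 = 6, c_3 = 9.5, p_3 = 7, q_3 = 5, t_3 = 3, a_4 = 12.5, b_4 = 11.5, c_4 = 17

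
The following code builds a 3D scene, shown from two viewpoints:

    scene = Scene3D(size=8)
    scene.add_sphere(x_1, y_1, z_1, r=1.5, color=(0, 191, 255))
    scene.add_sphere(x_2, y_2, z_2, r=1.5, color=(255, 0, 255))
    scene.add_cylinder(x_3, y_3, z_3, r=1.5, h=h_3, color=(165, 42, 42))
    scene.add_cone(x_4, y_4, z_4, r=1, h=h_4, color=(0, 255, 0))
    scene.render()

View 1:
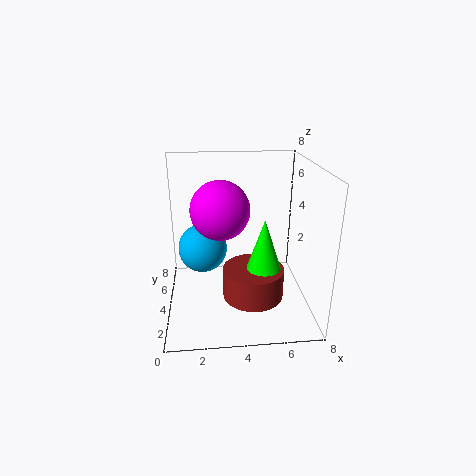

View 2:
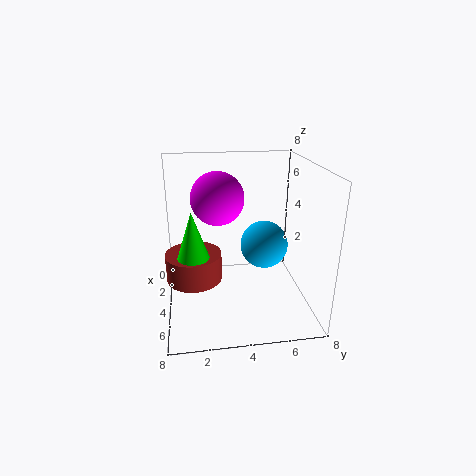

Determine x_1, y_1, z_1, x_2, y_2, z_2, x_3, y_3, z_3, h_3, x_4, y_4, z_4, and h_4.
x_1 = 2; y_1 = 6; z_1 = 2.5; x_2 = 3; y_2 = 3; z_2 = 6; x_3 = 4.5; y_3 = 1.5; z_3 = 2; h_3 = 1.5; x_4 = 5; y_4 = 1.5; z_4 = 3; h_4 = 3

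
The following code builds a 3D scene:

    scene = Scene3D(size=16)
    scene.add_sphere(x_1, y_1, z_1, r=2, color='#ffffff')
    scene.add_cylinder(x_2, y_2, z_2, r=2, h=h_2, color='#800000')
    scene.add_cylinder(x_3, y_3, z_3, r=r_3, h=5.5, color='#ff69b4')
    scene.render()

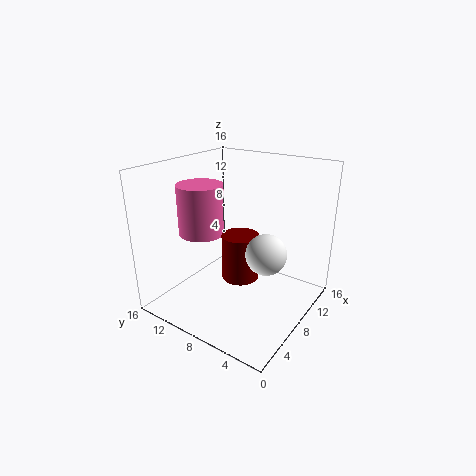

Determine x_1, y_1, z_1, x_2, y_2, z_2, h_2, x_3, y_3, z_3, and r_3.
x_1 = 5.5, y_1 = 3, z_1 = 8.5, x_2 = 7, y_2 = 7, z_2 = 4, h_2 = 5, x_3 = 6, y_3 = 11.5, z_3 = 8.5, r_3 = 2.5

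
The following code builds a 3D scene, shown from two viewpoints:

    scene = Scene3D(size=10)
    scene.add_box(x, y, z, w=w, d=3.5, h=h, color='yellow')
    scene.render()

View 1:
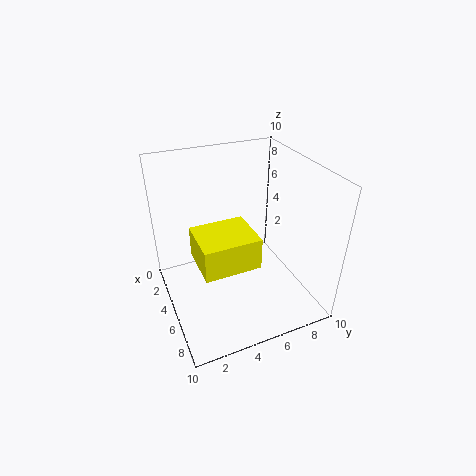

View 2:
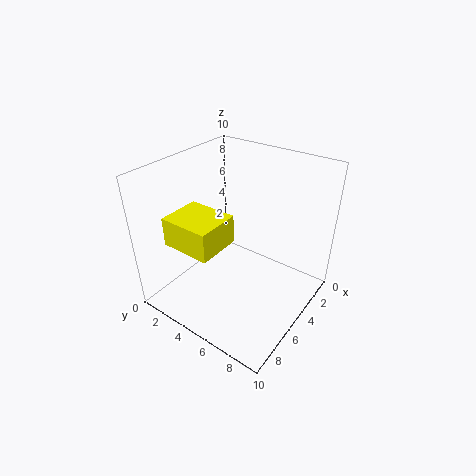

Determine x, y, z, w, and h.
x = 5.5; y = 1.5; z = 5; w = 3; h = 2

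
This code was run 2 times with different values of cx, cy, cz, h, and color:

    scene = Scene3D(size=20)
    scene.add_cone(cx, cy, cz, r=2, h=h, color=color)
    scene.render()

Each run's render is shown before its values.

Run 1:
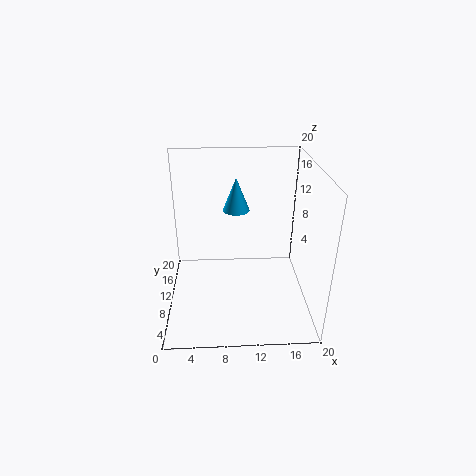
cx = 10, cy = 15, cz = 12, h = 5, color = 'deepskyblue'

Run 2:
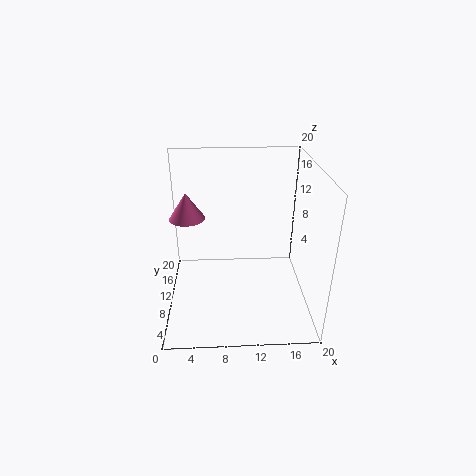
cx = 4, cy = 4, cz = 16, h = 3, color = 'hotpink'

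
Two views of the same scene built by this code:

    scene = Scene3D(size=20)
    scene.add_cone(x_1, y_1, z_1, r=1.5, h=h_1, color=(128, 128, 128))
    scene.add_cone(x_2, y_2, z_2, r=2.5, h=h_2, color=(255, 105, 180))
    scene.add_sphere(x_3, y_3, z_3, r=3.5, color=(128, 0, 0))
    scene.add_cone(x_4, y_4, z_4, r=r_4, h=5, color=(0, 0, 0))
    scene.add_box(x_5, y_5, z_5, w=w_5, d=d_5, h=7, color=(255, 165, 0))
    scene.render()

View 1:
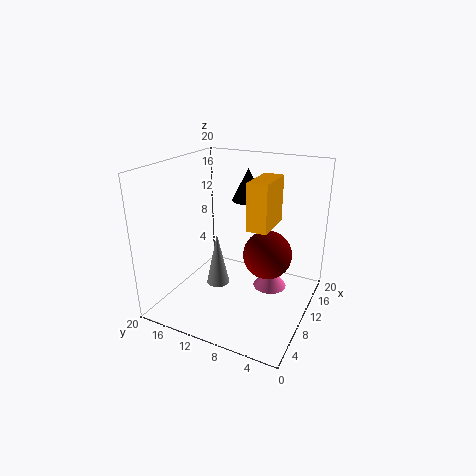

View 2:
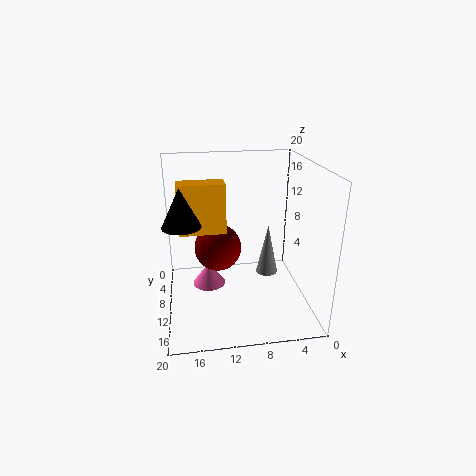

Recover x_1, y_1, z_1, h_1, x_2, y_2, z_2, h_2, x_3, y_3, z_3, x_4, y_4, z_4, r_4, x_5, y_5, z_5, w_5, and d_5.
x_1 = 6
y_1 = 11
z_1 = 5
h_1 = 7
x_2 = 14
y_2 = 6.5
z_2 = 1
h_2 = 3.5
x_3 = 12.5
y_3 = 6.5
z_3 = 7
x_4 = 17.5
y_4 = 12
z_4 = 13
r_4 = 2.5
x_5 = 11.5
y_5 = 6.5
z_5 = 10.5
w_5 = 6.5
d_5 = 3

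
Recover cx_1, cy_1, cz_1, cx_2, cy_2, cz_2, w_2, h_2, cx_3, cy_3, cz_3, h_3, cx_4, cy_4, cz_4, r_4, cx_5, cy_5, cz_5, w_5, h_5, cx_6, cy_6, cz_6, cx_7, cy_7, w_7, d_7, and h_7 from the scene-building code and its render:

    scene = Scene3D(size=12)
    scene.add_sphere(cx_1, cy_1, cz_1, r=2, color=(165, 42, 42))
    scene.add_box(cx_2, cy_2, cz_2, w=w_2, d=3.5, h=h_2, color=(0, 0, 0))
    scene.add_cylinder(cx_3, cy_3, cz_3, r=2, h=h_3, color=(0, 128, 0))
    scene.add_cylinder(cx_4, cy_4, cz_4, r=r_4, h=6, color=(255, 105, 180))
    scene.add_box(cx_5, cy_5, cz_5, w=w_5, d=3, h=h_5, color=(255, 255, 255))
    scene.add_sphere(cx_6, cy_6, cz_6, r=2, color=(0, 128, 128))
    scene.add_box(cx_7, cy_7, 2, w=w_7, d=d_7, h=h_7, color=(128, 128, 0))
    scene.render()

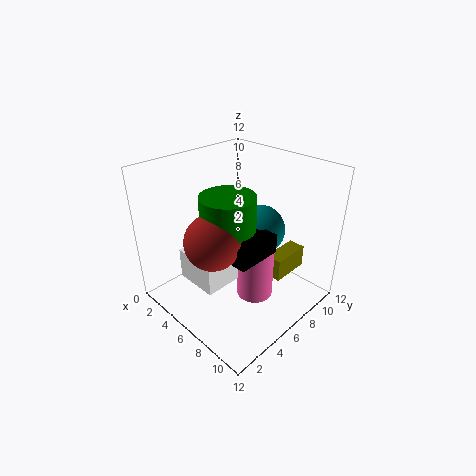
cx_1 = 7.5, cy_1 = 2, cz_1 = 8, cx_2 = 7.5, cy_2 = 2.5, cz_2 = 6.5, w_2 = 2.5, h_2 = 1.5, cx_3 = 7.5, cy_3 = 3.5, cz_3 = 8.5, h_3 = 2.5, cx_4 = 8, cy_4 = 6, cz_4 = 1.5, r_4 = 1.5, cx_5 = 4, cy_5 = 1.5, cz_5 = 3.5, w_5 = 3.5, h_5 = 2.5, cx_6 = 7.5, cy_6 = 7, cz_6 = 7, cx_7 = 7.5, cy_7 = 8, w_7 = 1.5, d_7 = 3.5, h_7 = 2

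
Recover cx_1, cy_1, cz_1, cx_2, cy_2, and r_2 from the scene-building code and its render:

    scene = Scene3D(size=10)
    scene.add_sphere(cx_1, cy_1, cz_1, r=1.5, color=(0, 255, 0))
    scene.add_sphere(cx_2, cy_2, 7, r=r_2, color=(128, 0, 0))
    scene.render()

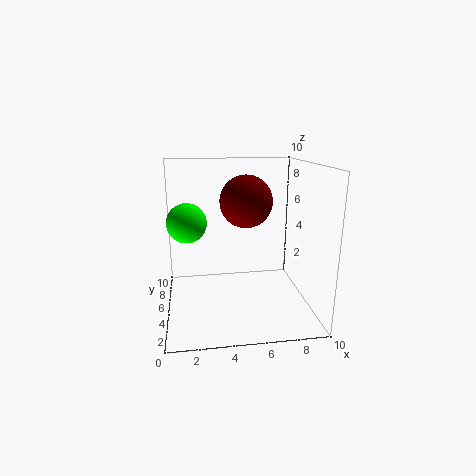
cx_1 = 1.5
cy_1 = 7.5
cz_1 = 5.5
cx_2 = 6
cy_2 = 7.5
r_2 = 2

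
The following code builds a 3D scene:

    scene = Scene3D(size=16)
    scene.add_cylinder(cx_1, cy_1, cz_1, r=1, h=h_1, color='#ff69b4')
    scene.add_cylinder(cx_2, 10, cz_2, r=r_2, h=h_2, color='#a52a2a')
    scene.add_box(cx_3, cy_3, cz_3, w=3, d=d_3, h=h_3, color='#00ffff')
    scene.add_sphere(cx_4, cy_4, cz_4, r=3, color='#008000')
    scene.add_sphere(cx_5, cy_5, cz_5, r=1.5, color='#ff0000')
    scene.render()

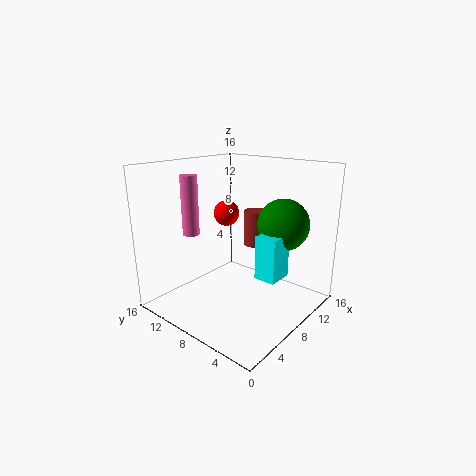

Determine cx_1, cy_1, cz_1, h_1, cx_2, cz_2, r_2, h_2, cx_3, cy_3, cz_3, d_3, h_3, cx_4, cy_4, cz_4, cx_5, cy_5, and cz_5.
cx_1 = 6.5
cy_1 = 14
cz_1 = 7.5
h_1 = 7
cx_2 = 14
cz_2 = 5
r_2 = 1.5
h_2 = 4.5
cx_3 = 8.5
cy_3 = 3.5
cz_3 = 3.5
d_3 = 2.5
h_3 = 5
cx_4 = 12.5
cy_4 = 5
cz_4 = 9
cx_5 = 9.5
cy_5 = 11
cz_5 = 10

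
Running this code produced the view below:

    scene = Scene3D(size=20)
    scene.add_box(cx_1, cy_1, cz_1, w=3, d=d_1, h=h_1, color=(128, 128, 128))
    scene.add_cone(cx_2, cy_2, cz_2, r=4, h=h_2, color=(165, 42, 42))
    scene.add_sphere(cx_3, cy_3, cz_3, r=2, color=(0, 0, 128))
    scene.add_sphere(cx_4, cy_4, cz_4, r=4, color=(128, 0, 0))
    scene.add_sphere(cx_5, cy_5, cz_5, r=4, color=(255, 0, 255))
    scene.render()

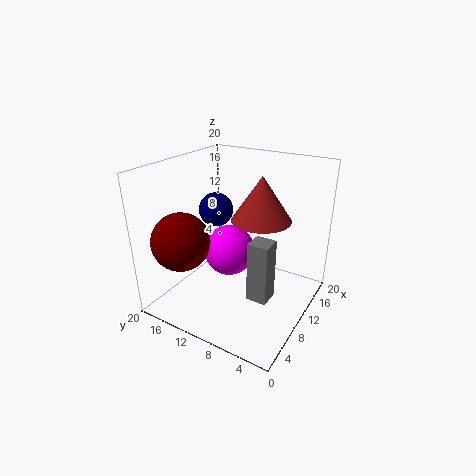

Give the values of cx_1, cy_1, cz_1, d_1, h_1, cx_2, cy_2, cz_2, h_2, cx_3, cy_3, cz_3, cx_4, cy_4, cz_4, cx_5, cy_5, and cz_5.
cx_1 = 9, cy_1 = 5, cz_1 = 1, d_1 = 3, h_1 = 9, cx_2 = 11, cy_2 = 7, cz_2 = 13, h_2 = 6, cx_3 = 5, cy_3 = 10, cz_3 = 16, cx_4 = 5, cy_4 = 16, cz_4 = 10, cx_5 = 14, cy_5 = 14, cz_5 = 5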